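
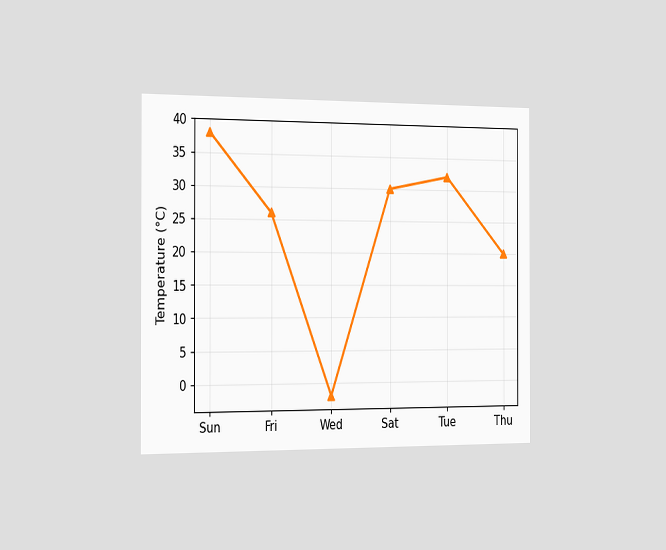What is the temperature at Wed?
-2°C

The chart is viewed slightly from the left. At Wed, the line is at -2°C.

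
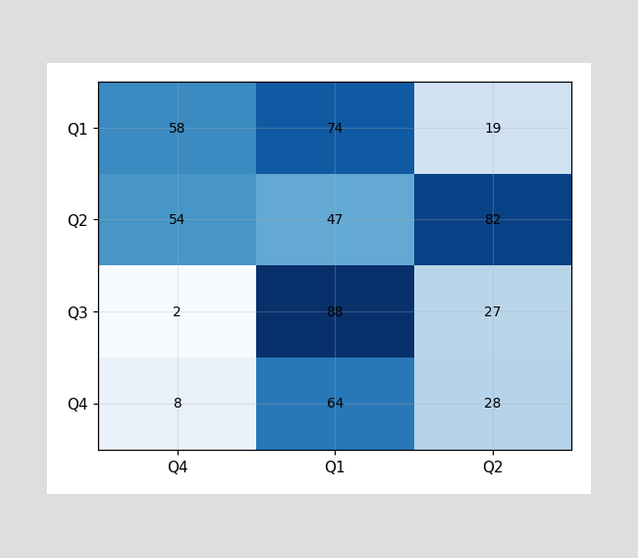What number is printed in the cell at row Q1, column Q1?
74

The (Q1, Q1) cell reads 74.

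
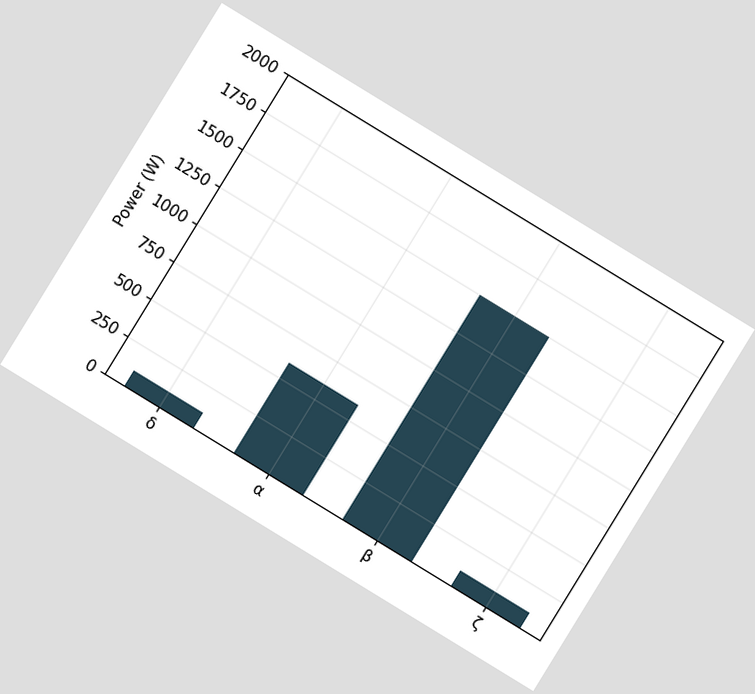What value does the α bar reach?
600W

The chart is tilted about 31° clockwise. Reading along the chart's y-axis, the α bar reaches 600W.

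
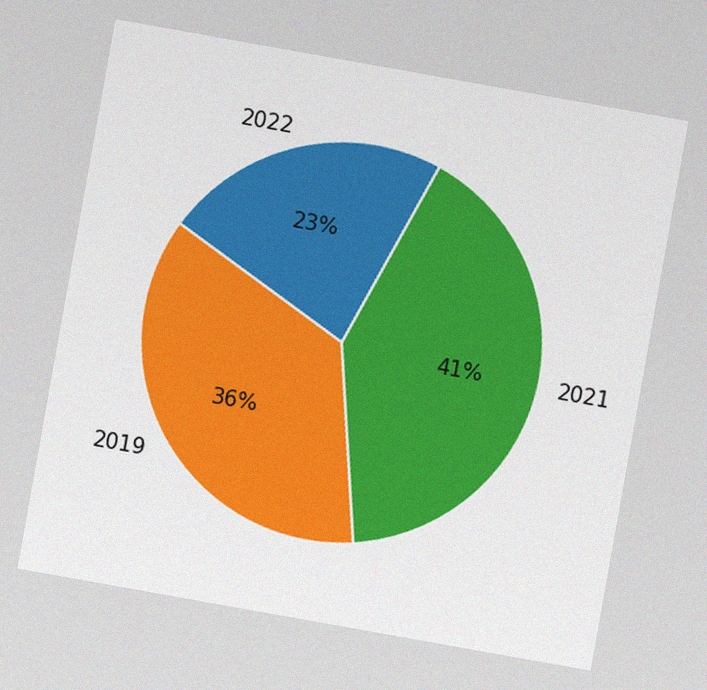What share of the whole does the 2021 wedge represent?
41%

The chart is tilted about 10° clockwise, with some photo noise. The 2021 slice takes up 41% of the pie.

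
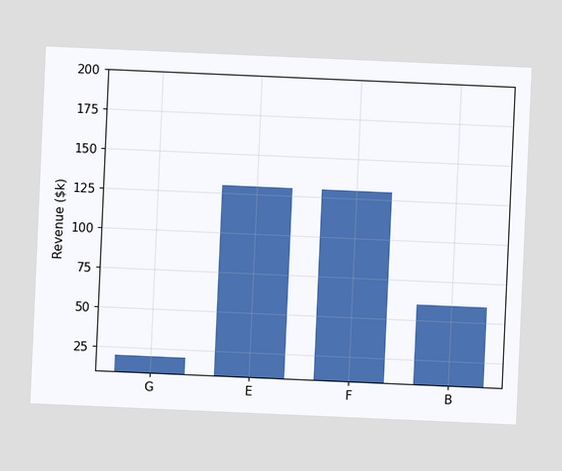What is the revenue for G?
$20k

The chart is tilted about 3° clockwise. Reading along the chart's y-axis, the G bar reaches $20k.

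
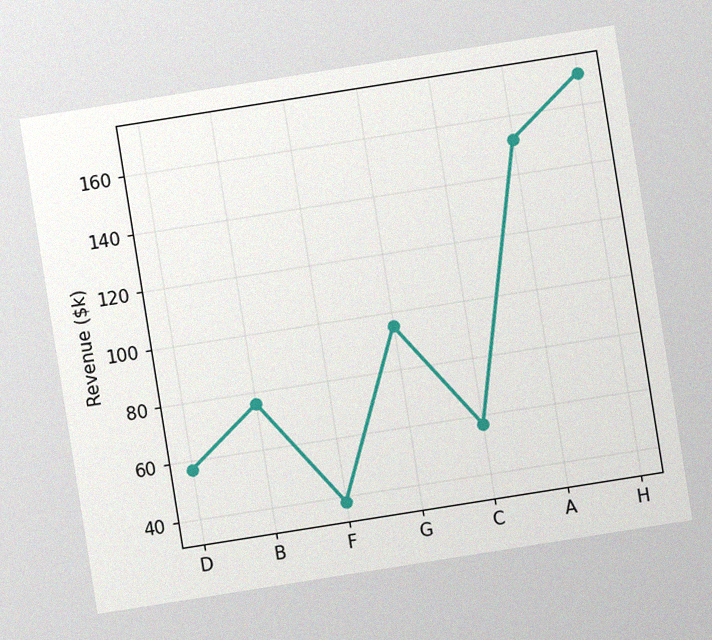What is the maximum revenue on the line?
The chart is tilted about 9° counter-clockwise, with some photo noise. The highest point is at H, and reading across to the y-axis gives $171k.

$171k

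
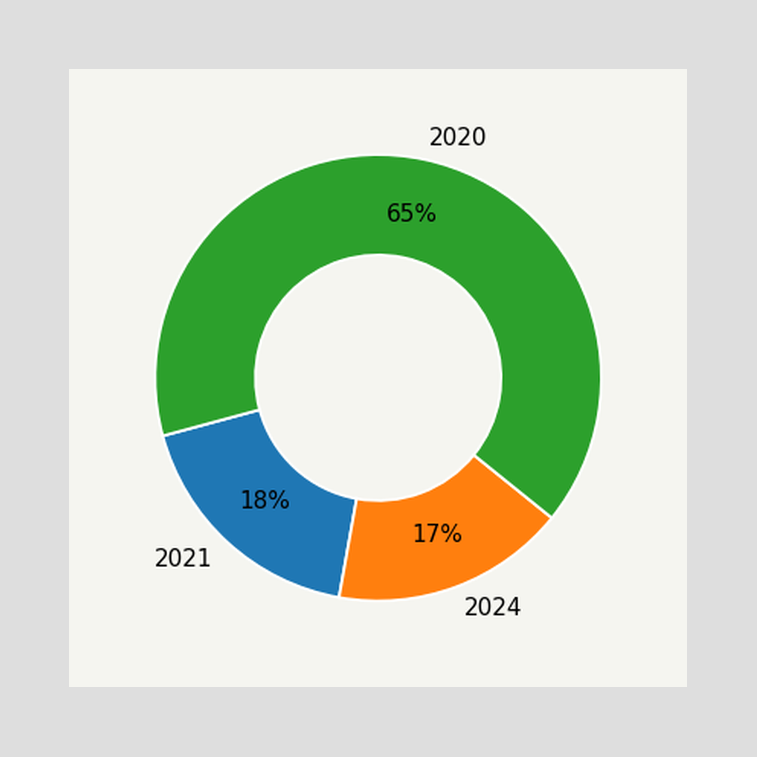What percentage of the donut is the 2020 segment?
The 2020 segment takes up 65% of the ring.

65%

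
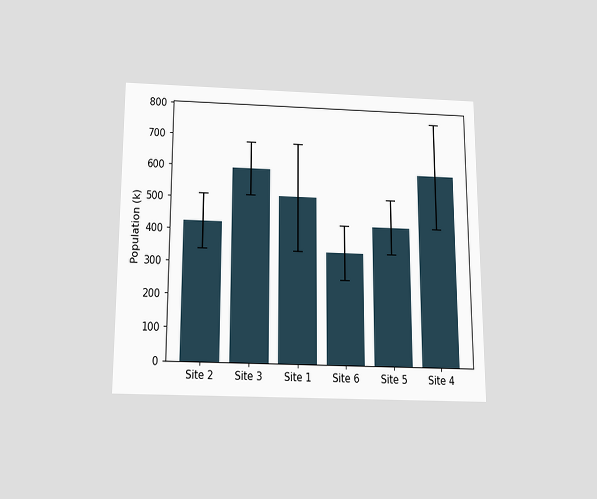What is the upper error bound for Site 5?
510k

The chart is viewed slightly from below. The Site 5 bar's upper whisker reaches 510k.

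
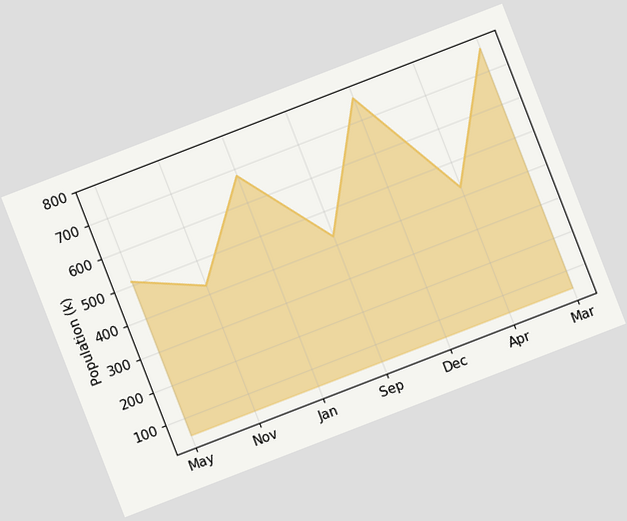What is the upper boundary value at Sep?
The chart is tilted about 21° counter-clockwise. At Sep the upper boundary is at 425k.

425k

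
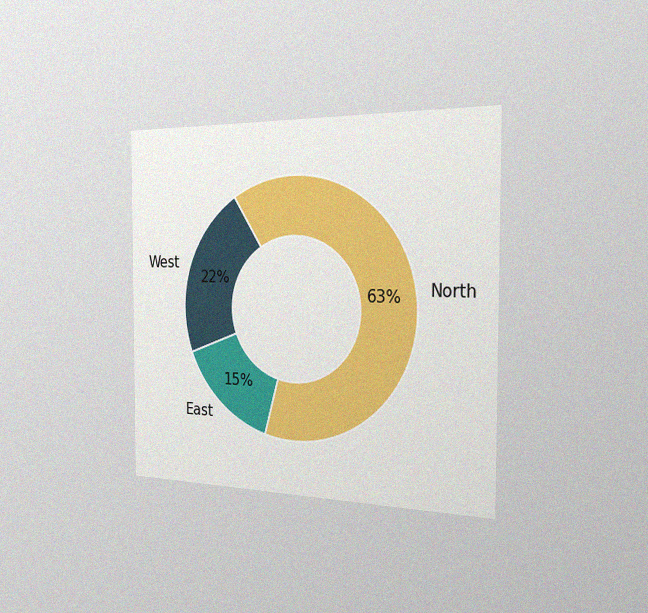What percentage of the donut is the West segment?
22%

The chart is viewed slightly from the right, with some photo noise. The West segment takes up 22% of the ring.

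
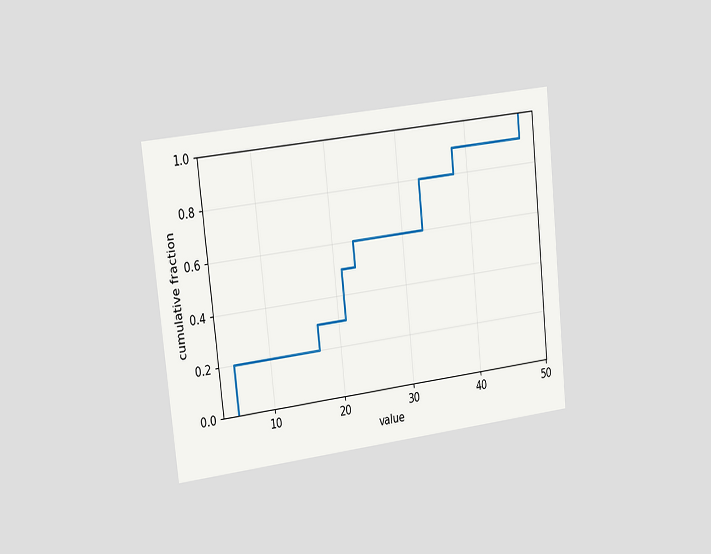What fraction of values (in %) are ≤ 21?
The chart is tilted about 6° counter-clockwise and viewed slightly from the left. At x=21 the ECDF step is at 50%.

50%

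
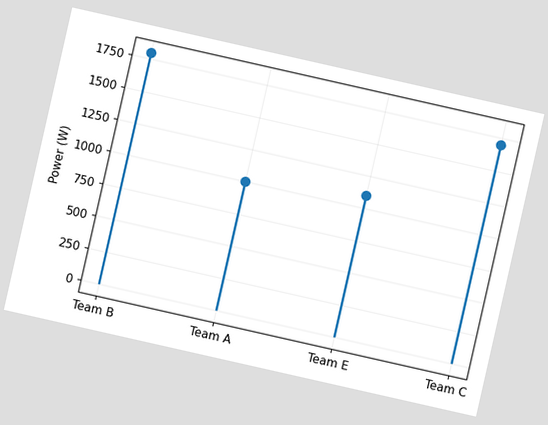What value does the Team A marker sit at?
The chart is tilted about 13° clockwise. The Team A marker sits at 1000W.

1000W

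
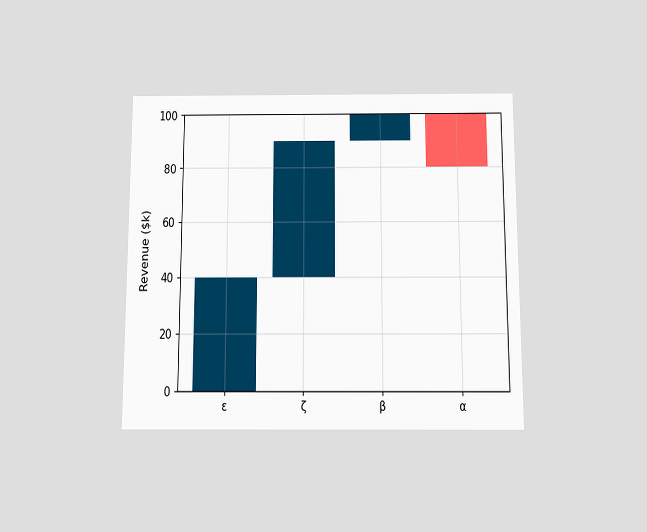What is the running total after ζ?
$90k

The chart is viewed slightly from below. After ζ the running total reaches $90k.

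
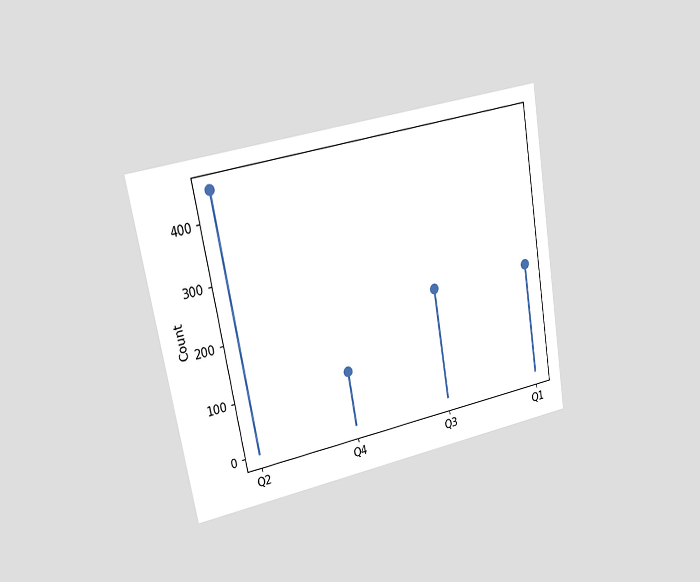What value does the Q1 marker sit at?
200

The chart is tilted about 10° counter-clockwise and viewed at a slight angle. The Q1 marker sits at 200.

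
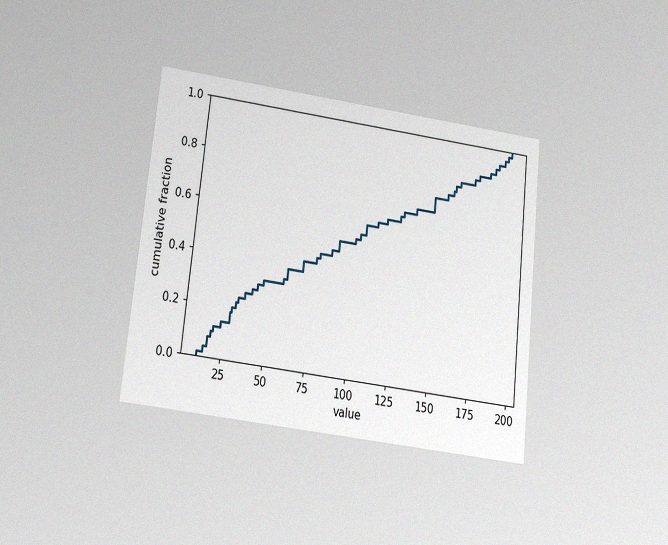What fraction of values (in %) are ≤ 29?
20%

The chart is tilted about 6° clockwise and viewed slightly from below, with some photo noise. At x=29 the ECDF step is at 20%.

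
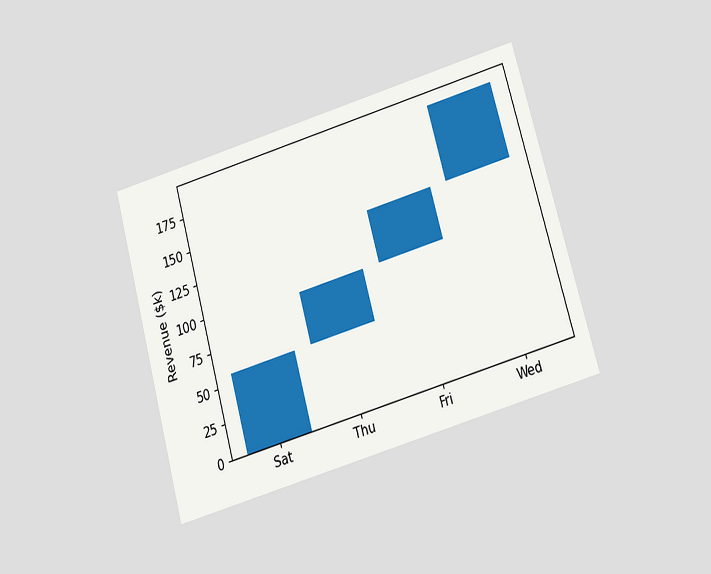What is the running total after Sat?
The chart is tilted about 16° counter-clockwise and viewed slightly from below. After Sat the running total reaches $57k.

$57k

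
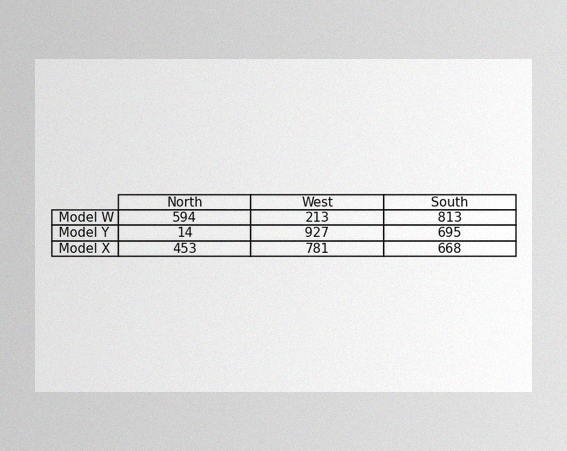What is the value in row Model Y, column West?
The image has some photo noise and uneven lighting. The (Model Y, West) cell reads 927.

927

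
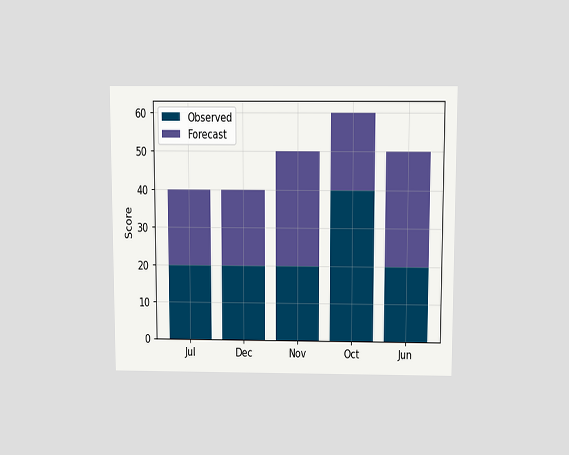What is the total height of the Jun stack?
The chart is viewed slightly from above. The Jun stack's top reaches 50 on the y-axis.

50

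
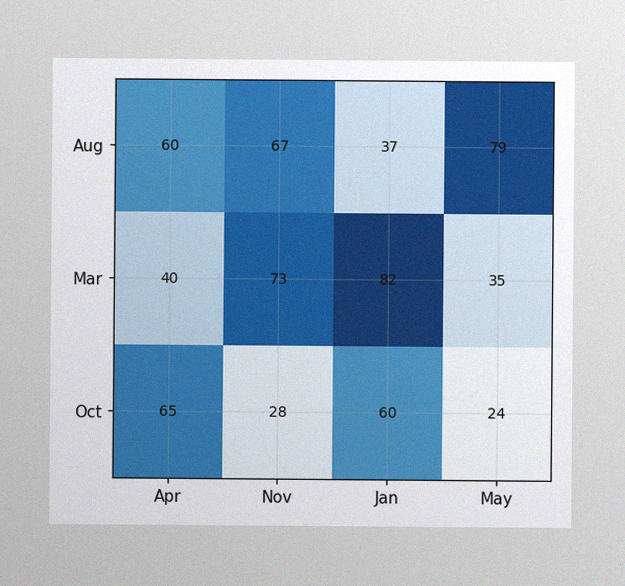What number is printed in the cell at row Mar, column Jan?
82

The image has some photo noise and uneven lighting. The (Mar, Jan) cell reads 82.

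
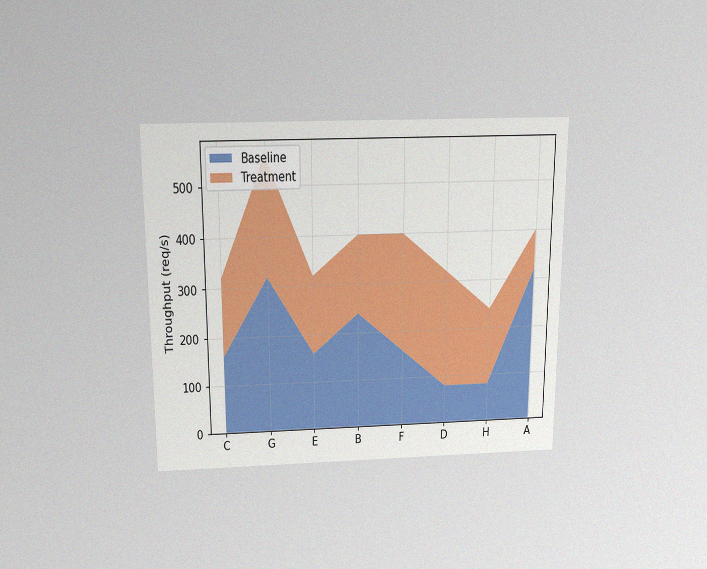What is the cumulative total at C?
The chart is viewed slightly from above, with some photo noise. The stacked total at C reaches 320req/s.

320req/s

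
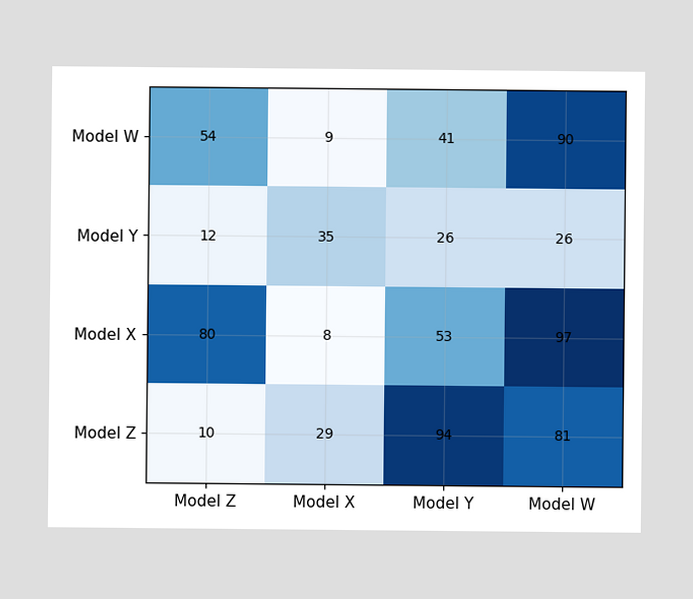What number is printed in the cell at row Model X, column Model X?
8

The (Model X, Model X) cell reads 8.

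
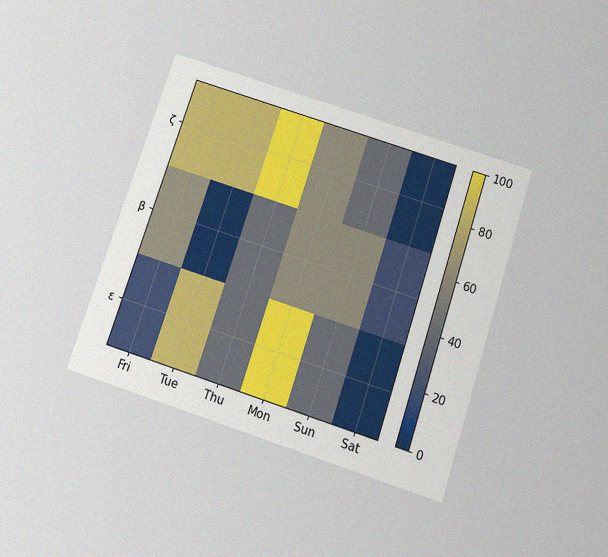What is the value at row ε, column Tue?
The chart is tilted about 18° clockwise and viewed slightly from below, with some photo noise. Matching cell (ε, Tue) against the colorbar gives 80.

80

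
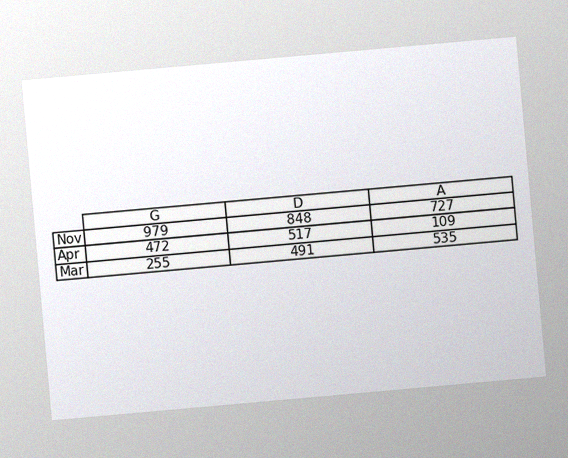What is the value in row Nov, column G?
The chart is tilted about 5° counter-clockwise, with some photo noise. The (Nov, G) cell reads 979.

979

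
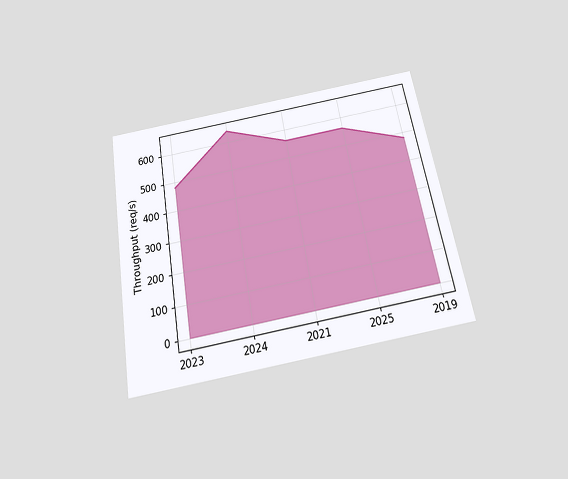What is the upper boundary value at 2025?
560req/s

The chart is tilted about 10° counter-clockwise and viewed slightly from below. At 2025 the upper boundary is at 560req/s.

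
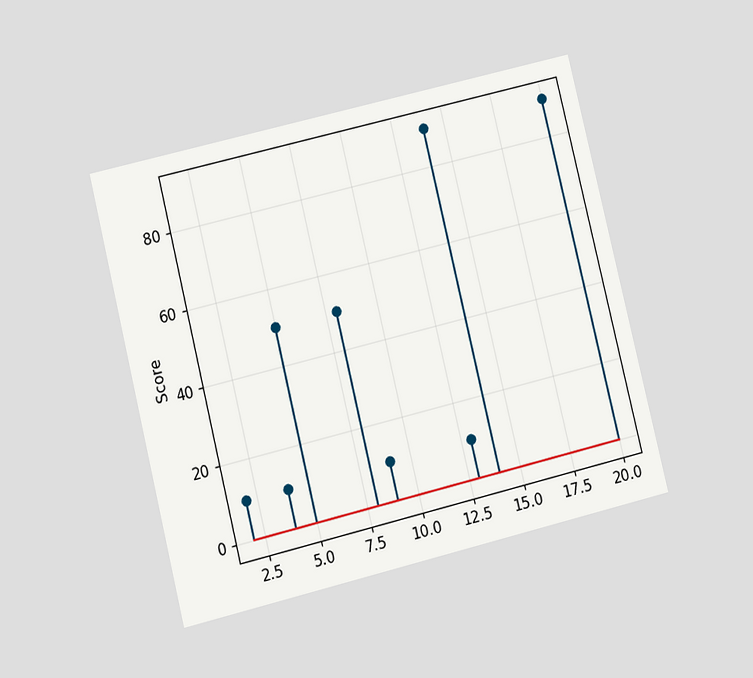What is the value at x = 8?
The chart is tilted about 14° counter-clockwise and viewed at a slight angle. The stem at x=8 reaches 50.

50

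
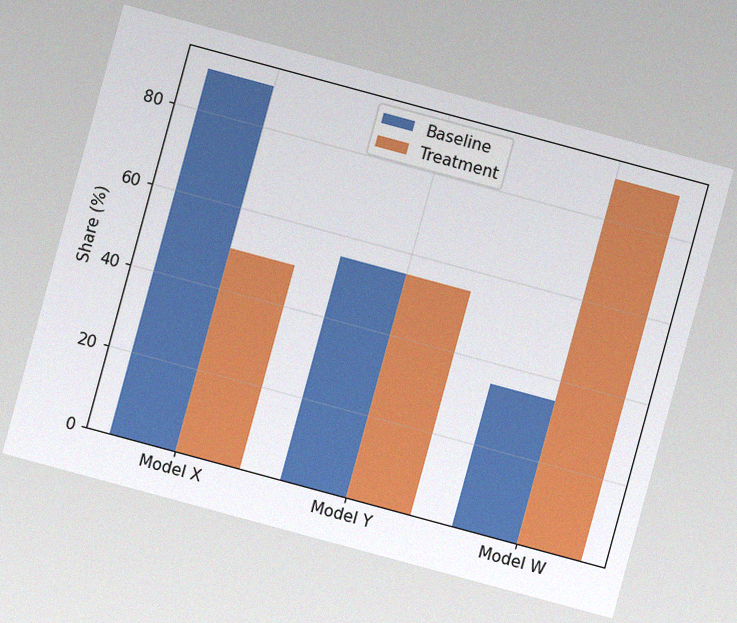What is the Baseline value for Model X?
90%

The chart is tilted about 15° clockwise, with some photo noise. The Baseline bar at Model X reaches 90% on the y-axis.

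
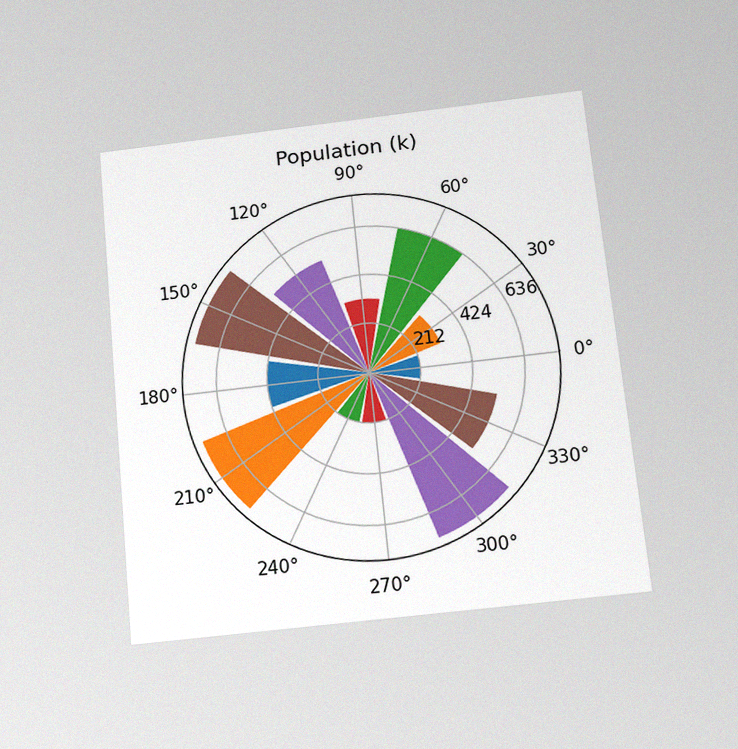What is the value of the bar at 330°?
530k

The chart is tilted about 6° counter-clockwise and viewed slightly from below, with some photo noise. The bar at 330° reaches 530k on the radial axis.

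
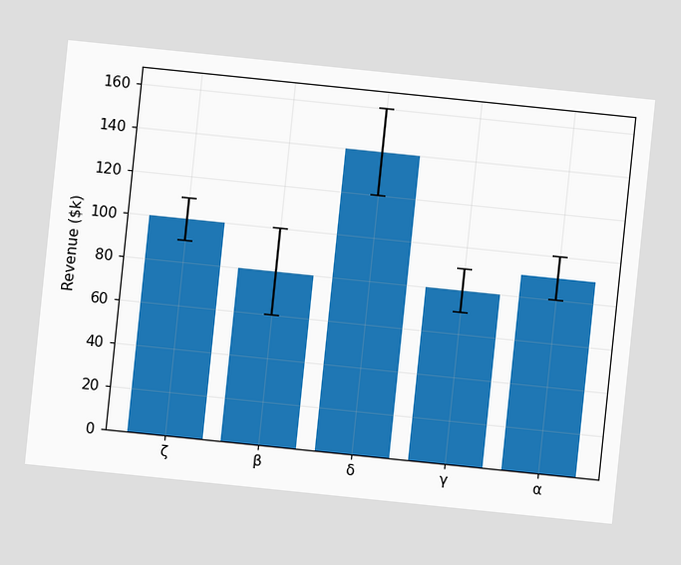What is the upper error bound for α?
The chart is tilted about 6° clockwise. The α bar's upper whisker reaches $100k.

$100k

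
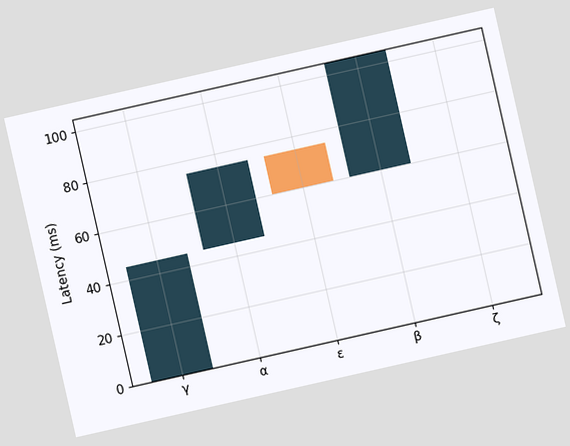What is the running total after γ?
45ms

The chart is tilted about 13° counter-clockwise. After γ the running total reaches 45ms.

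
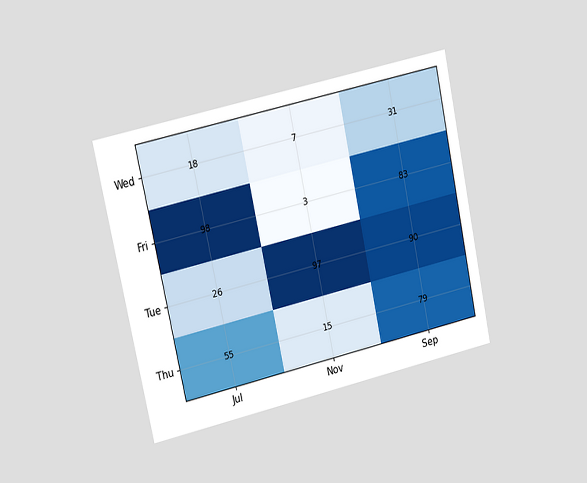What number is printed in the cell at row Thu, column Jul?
55

The chart is tilted about 12° counter-clockwise and viewed at a slight angle. The (Thu, Jul) cell reads 55.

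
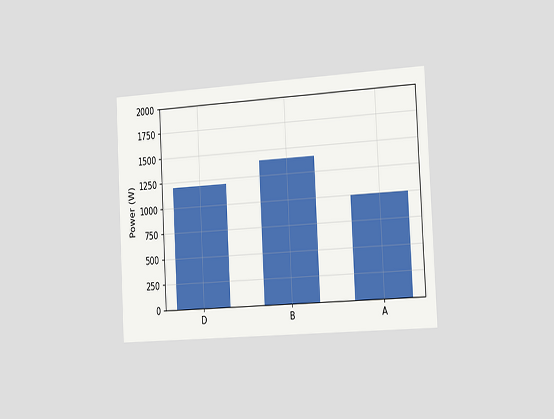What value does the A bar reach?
1000W

The chart is tilted about 3° counter-clockwise and viewed slightly from the right. Reading along the chart's y-axis, the A bar reaches 1000W.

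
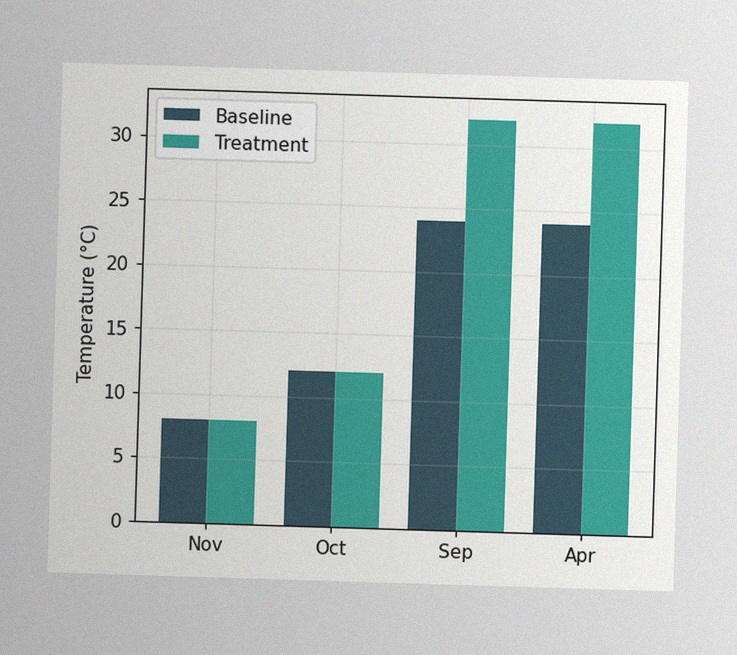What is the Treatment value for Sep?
32°C

The image has some photo noise and uneven lighting. The Treatment bar at Sep reaches 32°C on the y-axis.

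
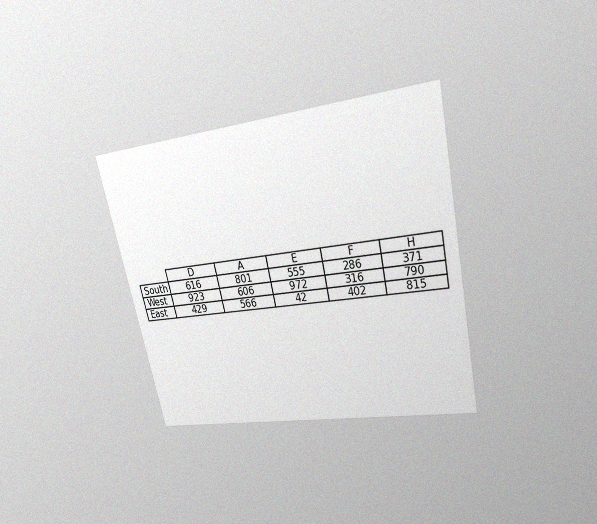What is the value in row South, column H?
The chart is tilted about 12° counter-clockwise and viewed slightly from above, with some photo noise. The (South, H) cell reads 371.

371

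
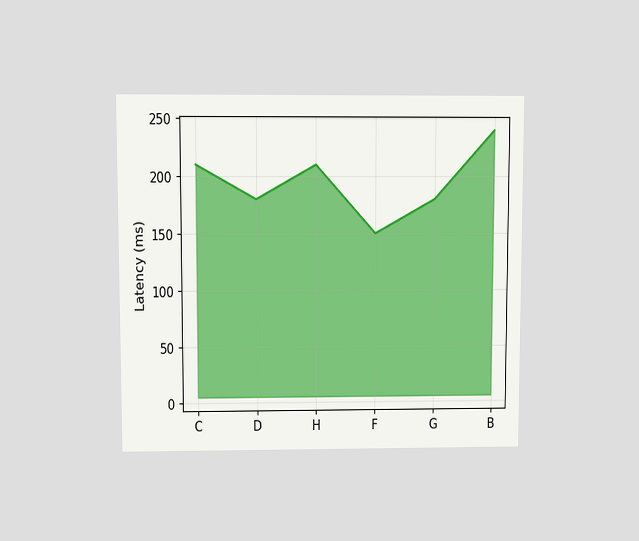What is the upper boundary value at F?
The chart is viewed at a slight angle. At F the upper boundary is at 150ms.

150ms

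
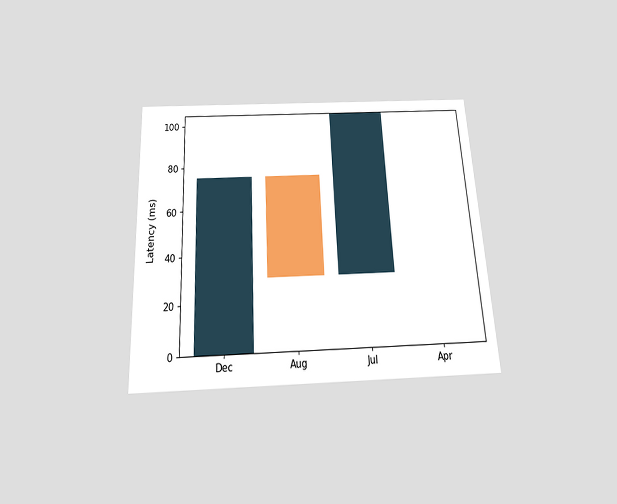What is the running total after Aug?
The chart is tilted about 3° counter-clockwise and viewed slightly from below. After Aug the running total reaches 30ms.

30ms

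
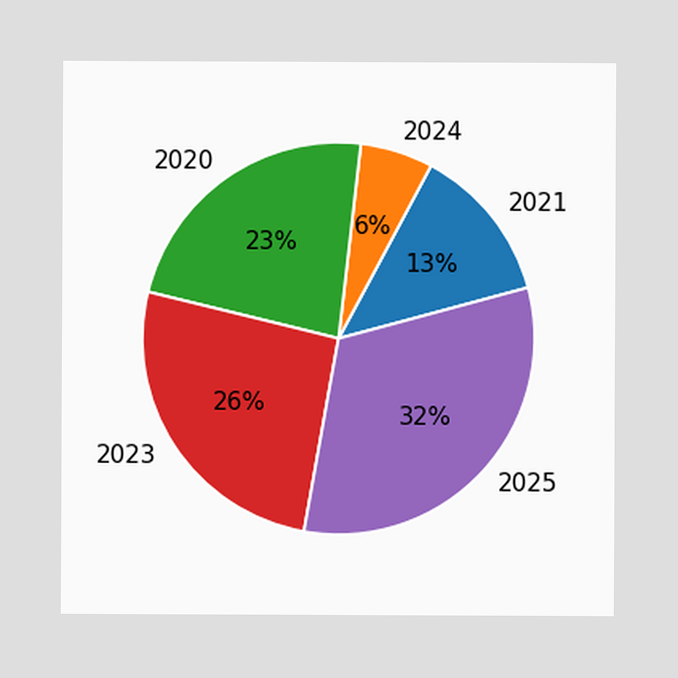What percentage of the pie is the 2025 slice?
The 2025 slice takes up 32% of the pie.

32%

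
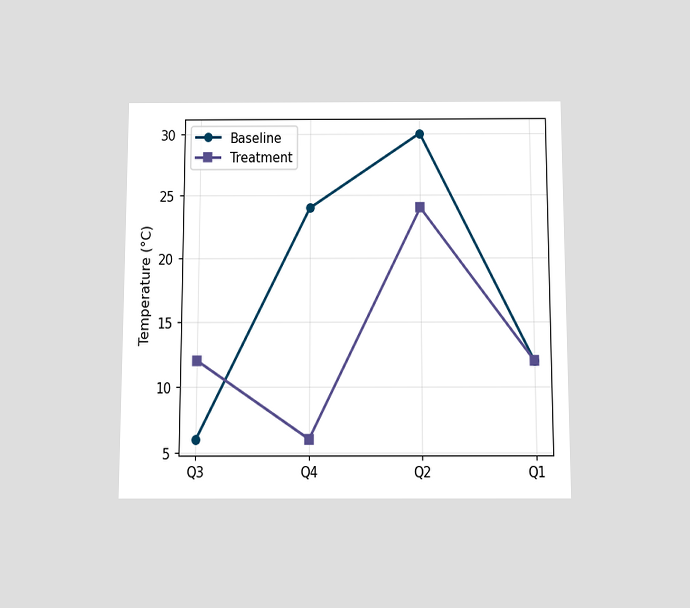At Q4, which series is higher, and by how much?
The chart is viewed slightly from below. At Q4, Baseline sits above the other line by 18°C.

Baseline, by 18°C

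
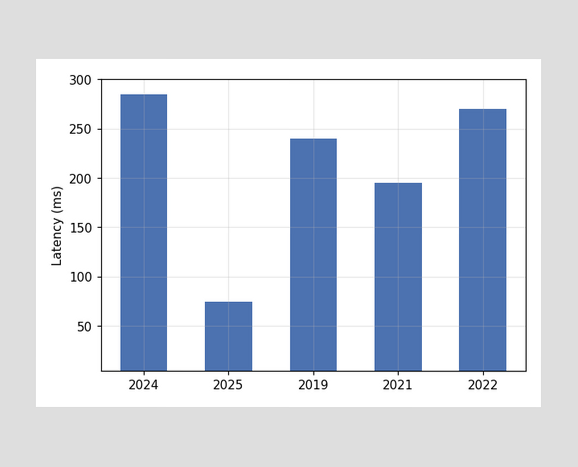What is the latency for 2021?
195ms

Reading along the chart's y-axis, the 2021 bar reaches 195ms.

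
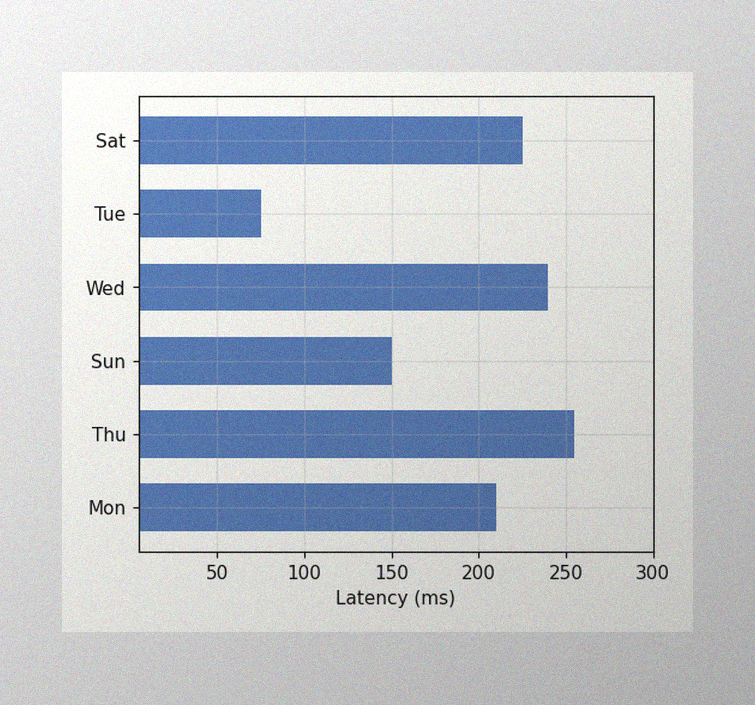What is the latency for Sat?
225ms

The image has some photo noise and uneven lighting. Reading along the chart's x-axis, the Sat bar reaches 225ms.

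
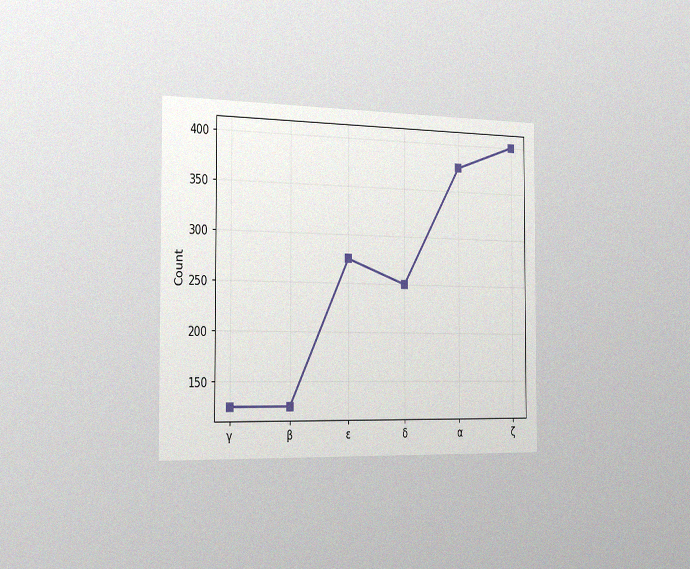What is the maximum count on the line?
The chart is viewed slightly from the left, with some photo noise. The highest point is at ζ, and reading across to the y-axis gives 400.

400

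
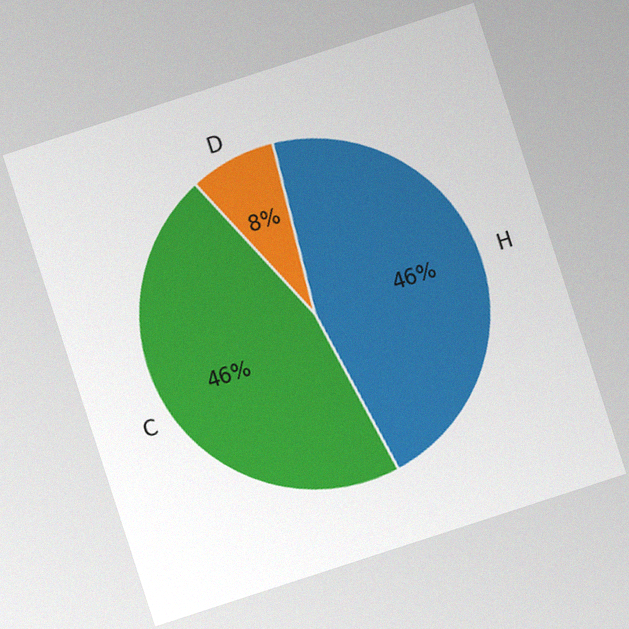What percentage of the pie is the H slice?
The chart is tilted about 18° counter-clockwise, with some photo noise. The H slice takes up 46% of the pie.

46%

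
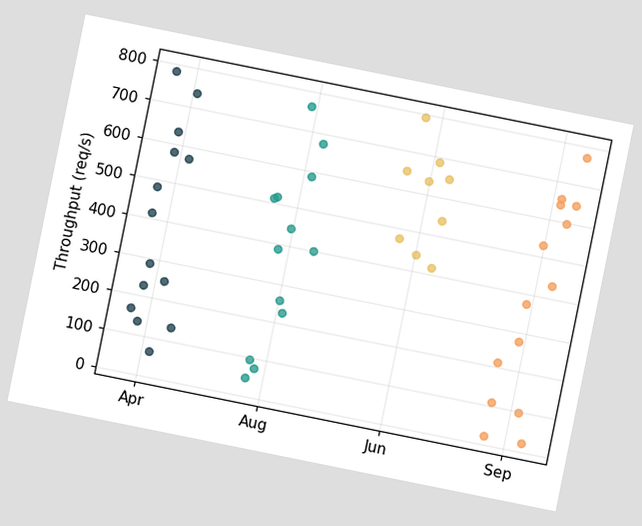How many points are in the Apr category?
The chart is tilted about 11° clockwise. Counting the markers in the Apr column gives 14.

14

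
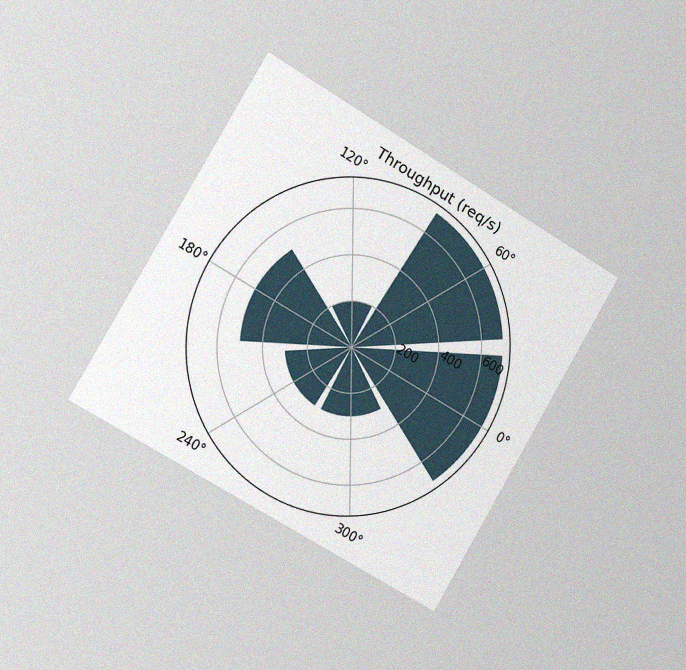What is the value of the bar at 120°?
200req/s

The chart is tilted about 31° clockwise and viewed slightly from the left, with some photo noise. The bar at 120° reaches 200req/s on the radial axis.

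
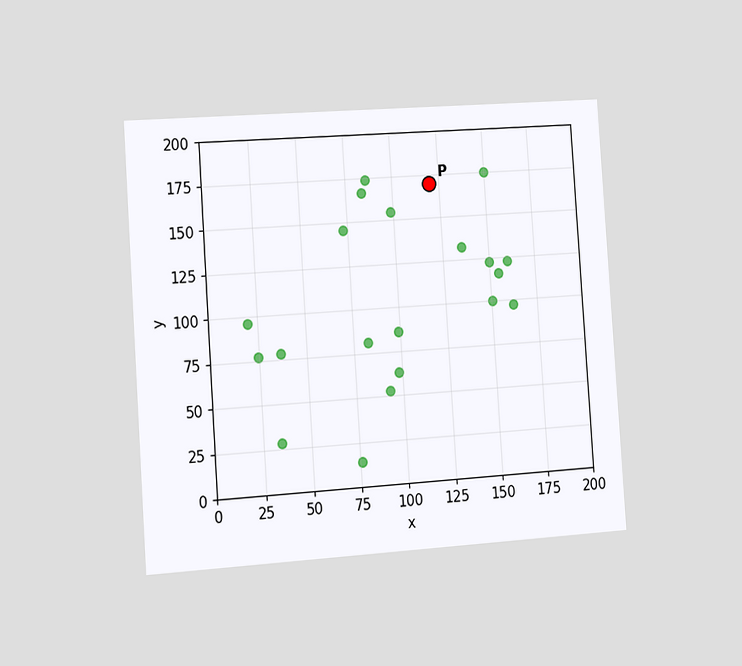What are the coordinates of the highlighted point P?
(120, 170)

The chart is tilted about 4° counter-clockwise and viewed at a slight angle. Following the gridlines from P to each axis, P sits at (120, 170).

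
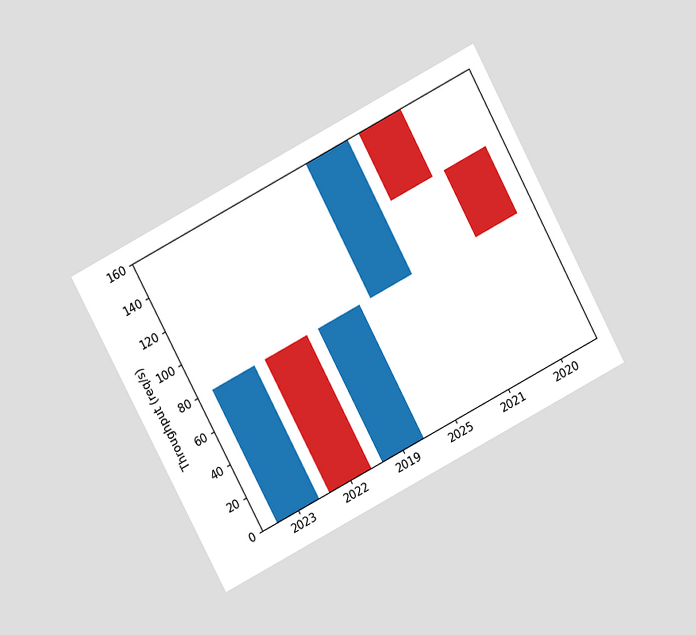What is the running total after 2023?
The chart is tilted about 28° counter-clockwise and viewed at a slight angle. After 2023 the running total reaches 80req/s.

80req/s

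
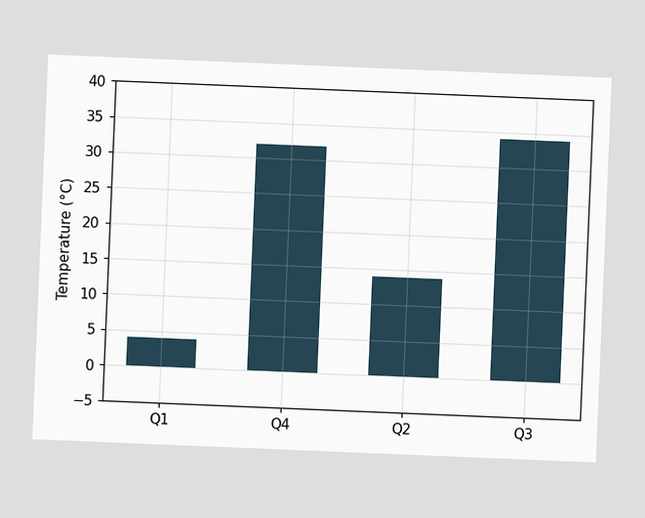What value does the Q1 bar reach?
The chart is tilted about 2° clockwise. Reading along the chart's y-axis, the Q1 bar reaches 4°C.

4°C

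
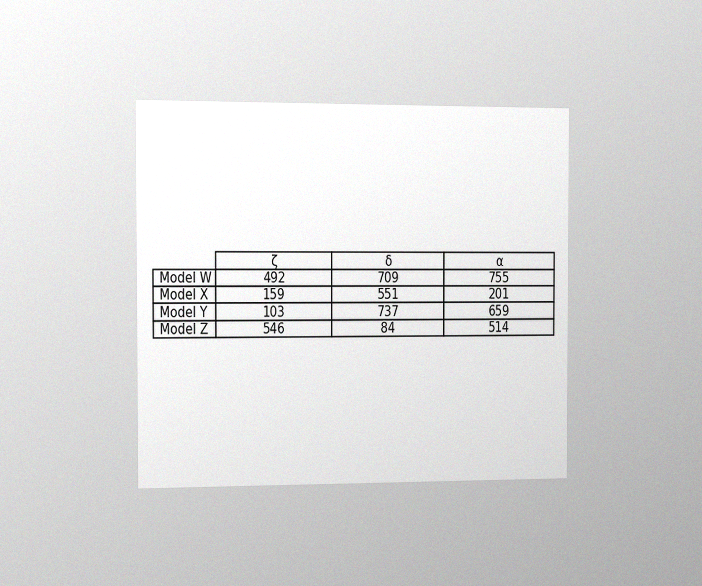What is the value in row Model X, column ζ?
The chart is viewed slightly from the left, with some photo noise. The (Model X, ζ) cell reads 159.

159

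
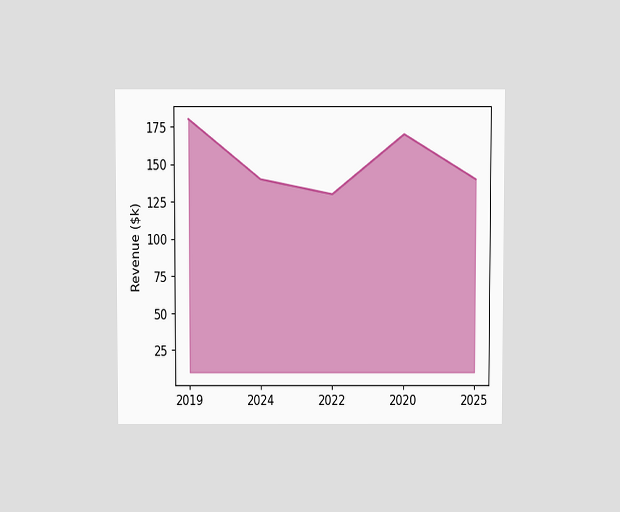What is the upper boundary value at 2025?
$140k

The chart is viewed slightly from above. At 2025 the upper boundary is at $140k.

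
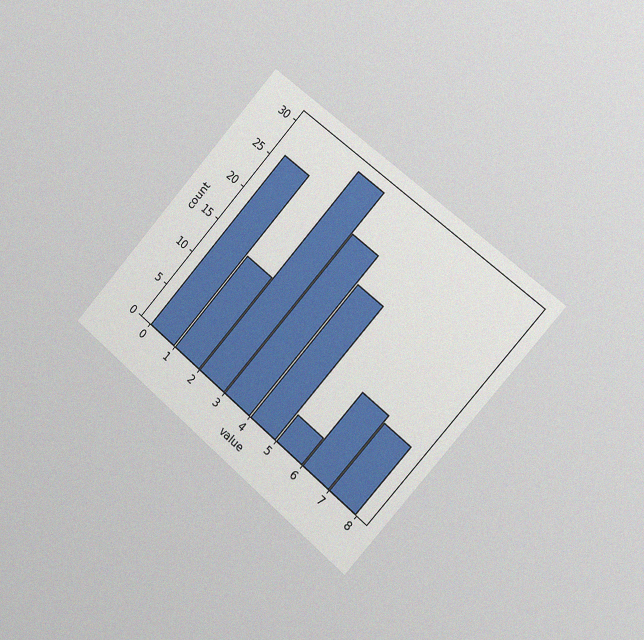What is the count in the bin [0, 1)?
The chart is tilted about 42° clockwise and viewed slightly from the right, with some photo noise. The [0, 1) bin has height 26.

26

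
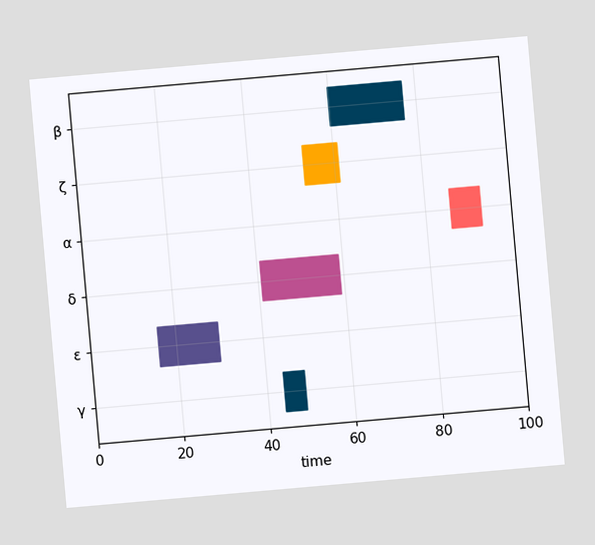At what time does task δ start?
The chart is tilted about 5° counter-clockwise. The δ bar begins at t=41.

41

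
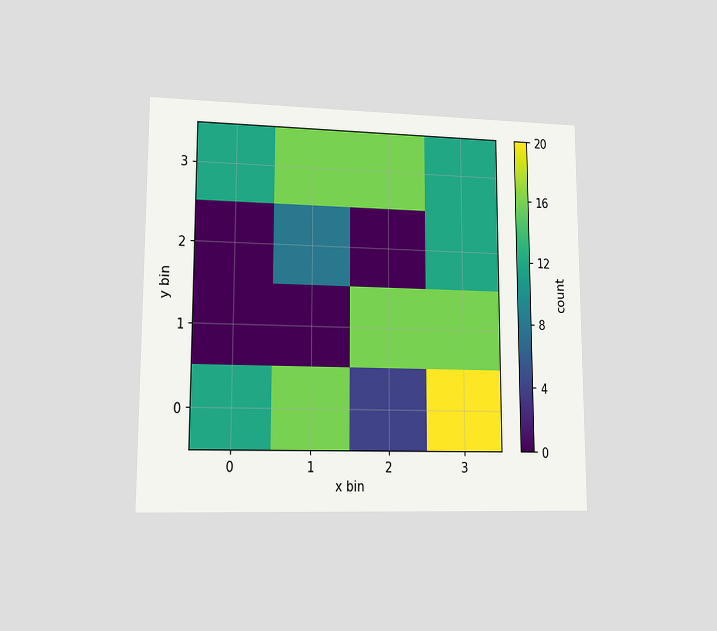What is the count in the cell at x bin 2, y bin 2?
0

The chart is viewed at a slight angle. Matching the cell (2, 2) against the colorbar gives 0.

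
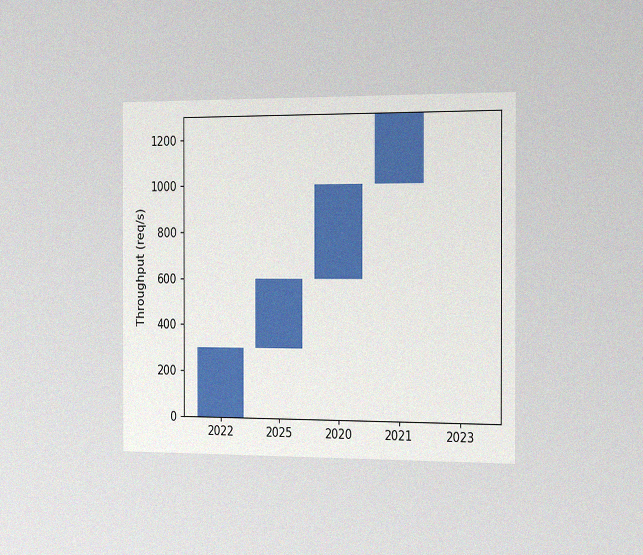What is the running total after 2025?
The chart is viewed slightly from the right, with some photo noise. After 2025 the running total reaches 600req/s.

600req/s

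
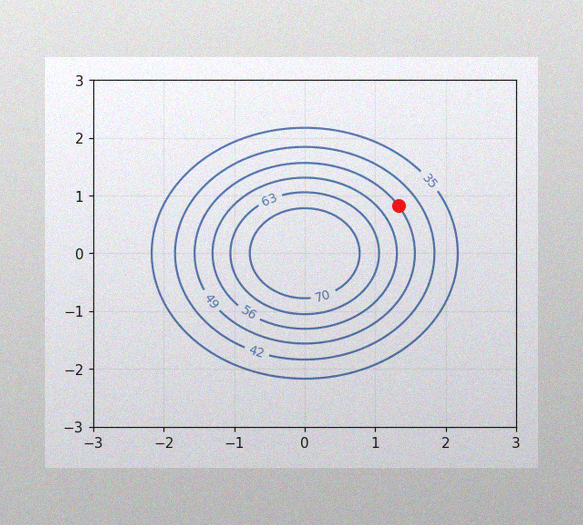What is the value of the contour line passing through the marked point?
49

The image has some photo noise and uneven lighting. The marked point sits on the contour labelled 49.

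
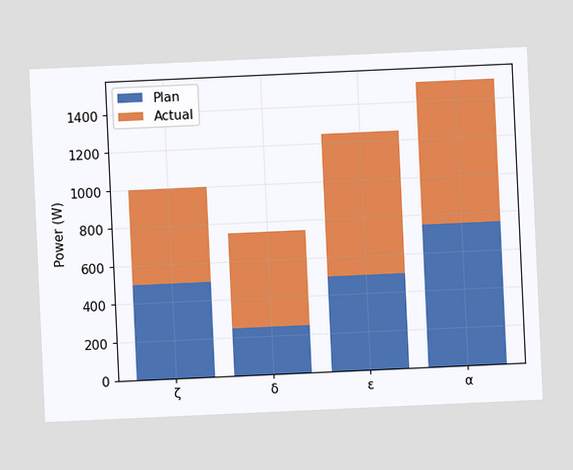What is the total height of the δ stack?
The chart is tilted about 3° counter-clockwise. The δ stack's top reaches 750W on the y-axis.

750W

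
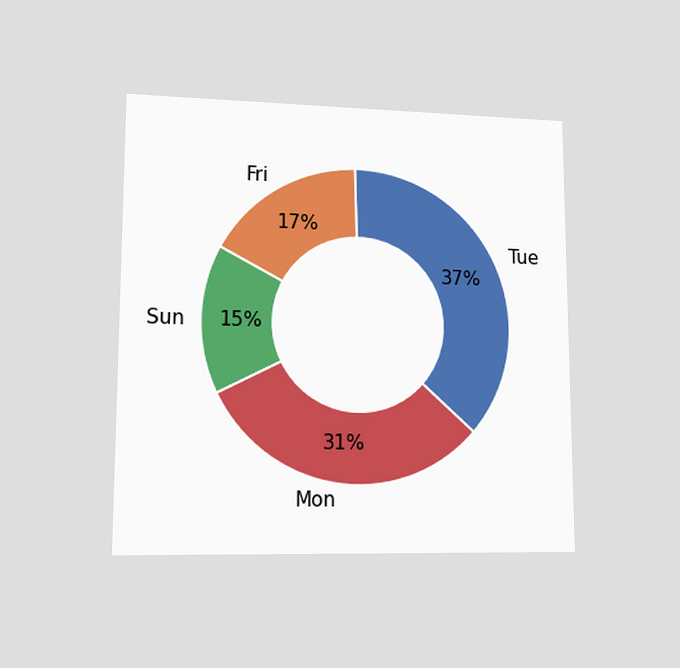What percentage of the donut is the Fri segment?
17%

The chart is viewed at a slight angle. The Fri segment takes up 17% of the ring.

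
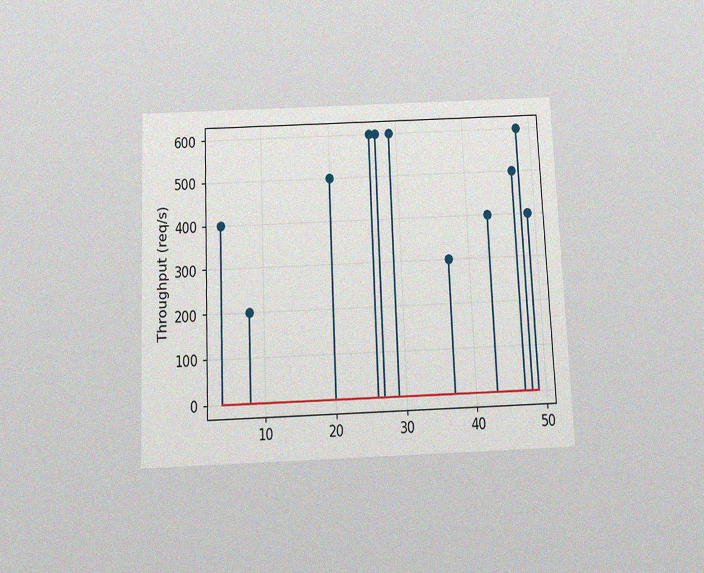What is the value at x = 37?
The chart is tilted about 2° counter-clockwise and viewed slightly from below, with some photo noise. The stem at x=37 reaches 300req/s.

300req/s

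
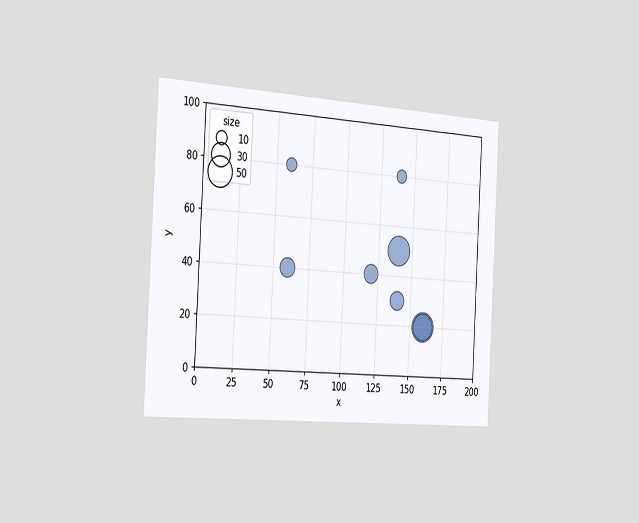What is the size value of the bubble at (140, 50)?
50

The chart is tilted about 3° clockwise and viewed slightly from the left. Matching the bubble at (140, 50) against the size legend gives 50.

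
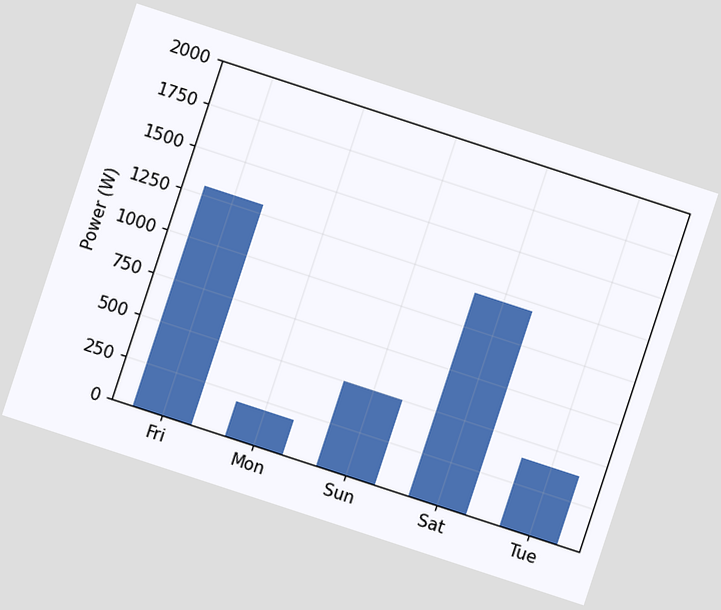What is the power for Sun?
The chart is tilted about 18° clockwise. Reading along the chart's y-axis, the Sun bar reaches 500W.

500W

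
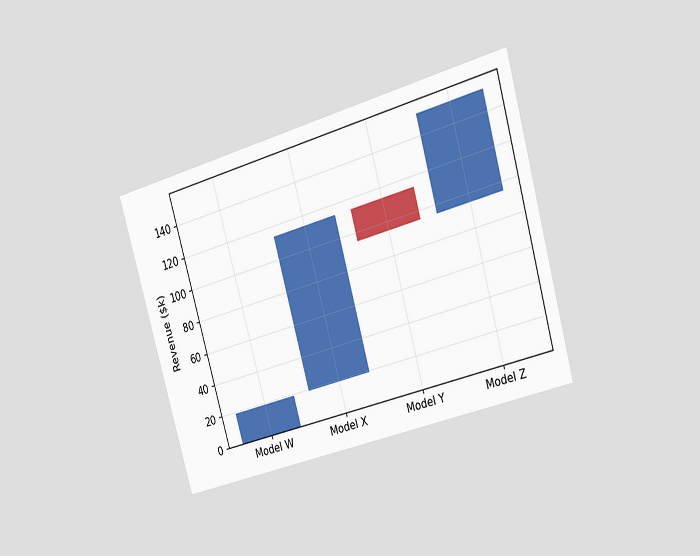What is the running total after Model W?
The chart is tilted about 16° counter-clockwise and viewed at a slight angle. After Model W the running total reaches $19k.

$19k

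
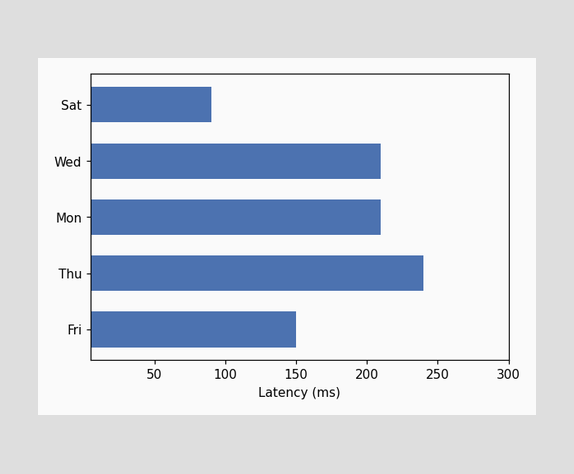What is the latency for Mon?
Reading along the chart's x-axis, the Mon bar reaches 210ms.

210ms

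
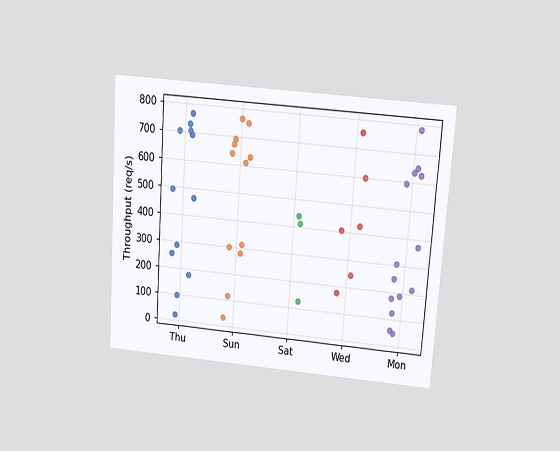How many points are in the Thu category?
The chart is tilted about 4° clockwise and viewed slightly from above. Counting the markers in the Thu column gives 12.

12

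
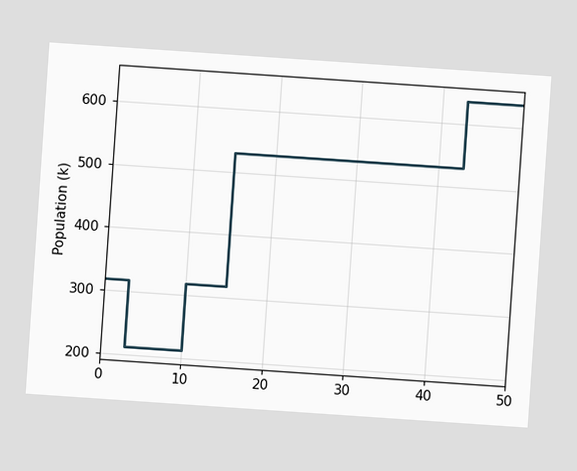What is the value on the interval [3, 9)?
The chart is tilted about 4° clockwise. On [3, 9) the step sits at 212k.

212k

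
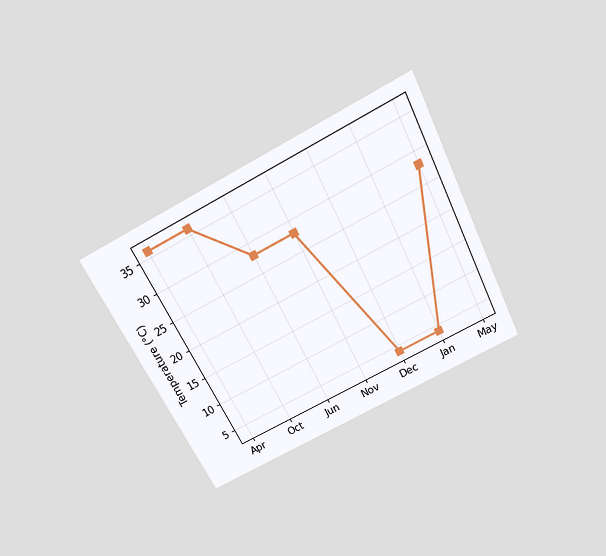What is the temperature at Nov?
28°C

The chart is tilted about 27° counter-clockwise and viewed slightly from above. At Nov, the line is at 28°C.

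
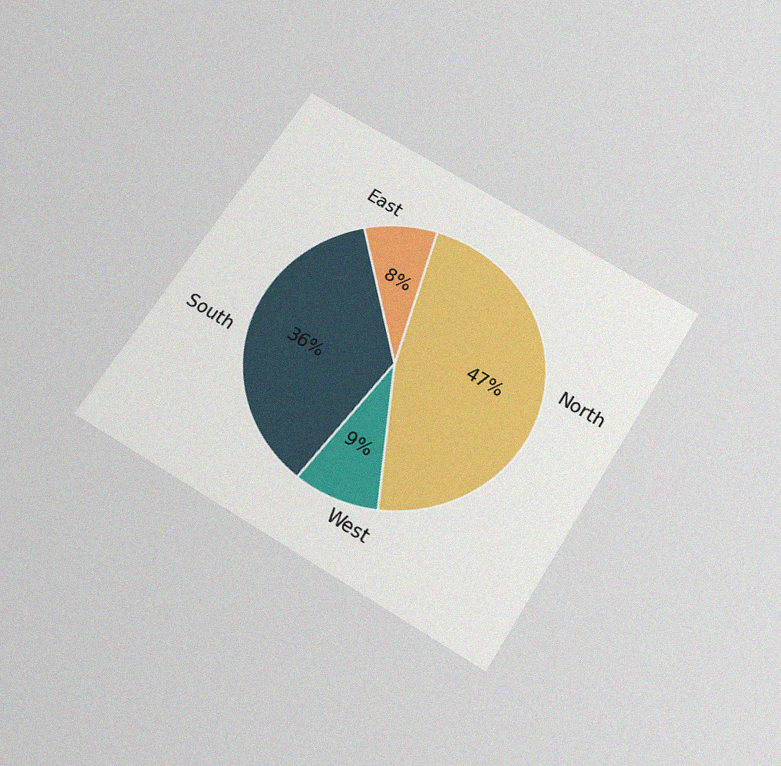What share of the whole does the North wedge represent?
47%

The chart is tilted about 32° clockwise and viewed slightly from below, with some photo noise. The North slice takes up 47% of the pie.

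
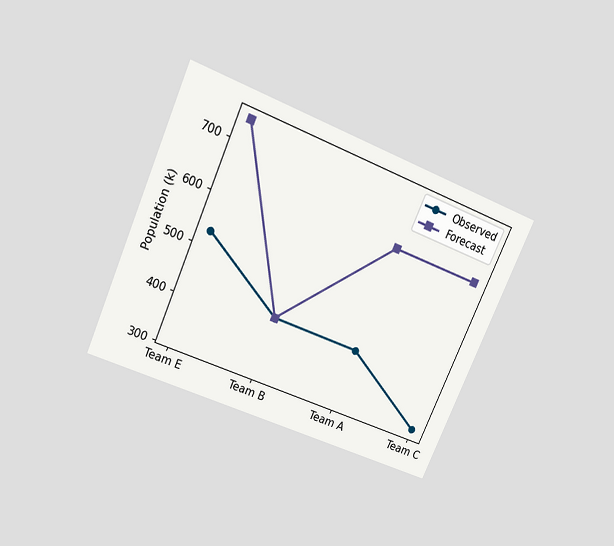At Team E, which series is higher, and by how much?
The chart is tilted about 24° clockwise and viewed slightly from above. At Team E, Forecast sits above the other line by 212k.

Forecast, by 212k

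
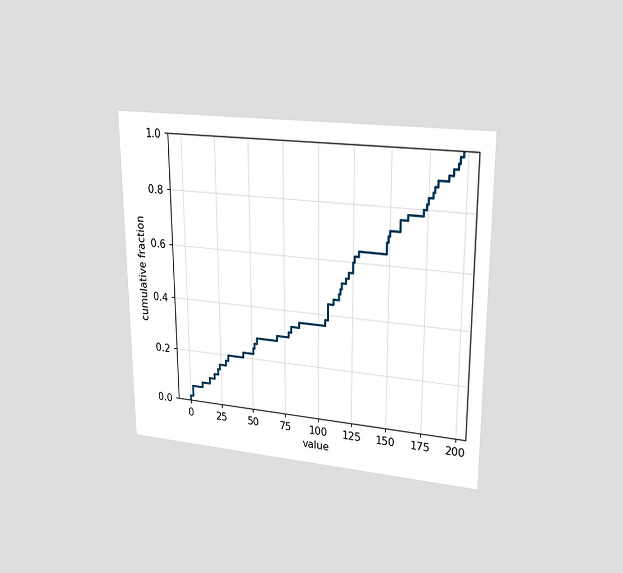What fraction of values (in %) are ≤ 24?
The chart is viewed at a slight angle. At x=24 the ECDF step is at 16%.

16%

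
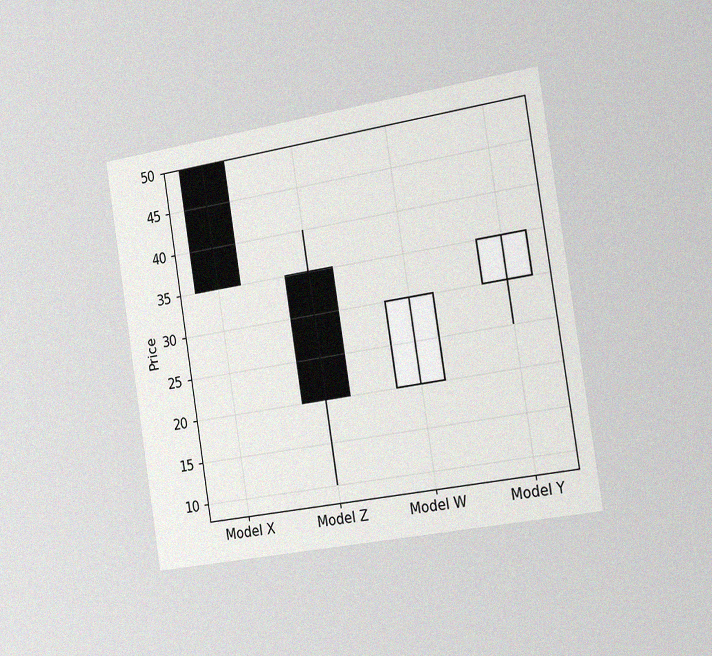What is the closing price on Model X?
The chart is tilted about 9° counter-clockwise and viewed slightly from the right, with some photo noise. The Model X candle closes at 35.

35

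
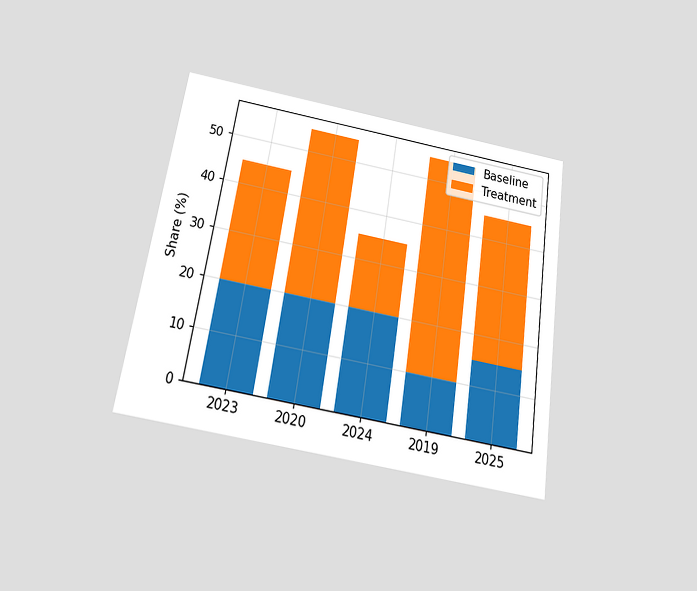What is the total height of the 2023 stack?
45%

The chart is tilted about 9° clockwise and viewed slightly from below. The 2023 stack's top reaches 45% on the y-axis.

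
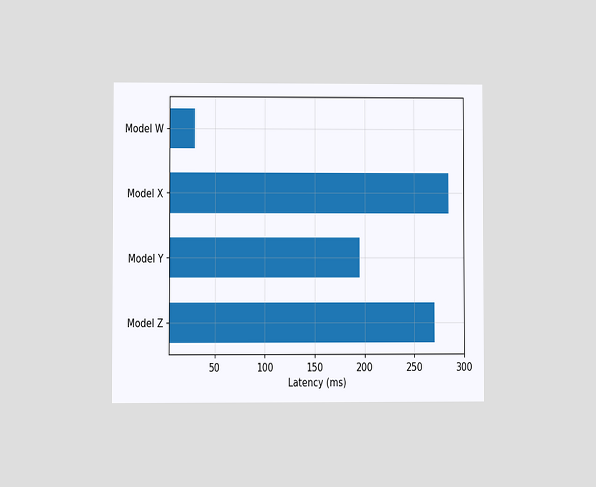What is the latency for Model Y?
195ms

The chart is viewed at a slight angle. Reading along the chart's x-axis, the Model Y bar reaches 195ms.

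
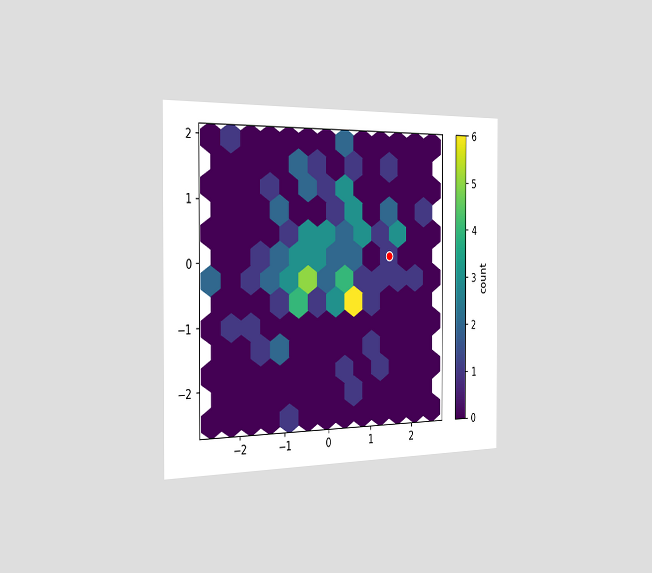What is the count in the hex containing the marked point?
1

The chart is viewed slightly from the left. The marked hex reads 1 on the colorbar.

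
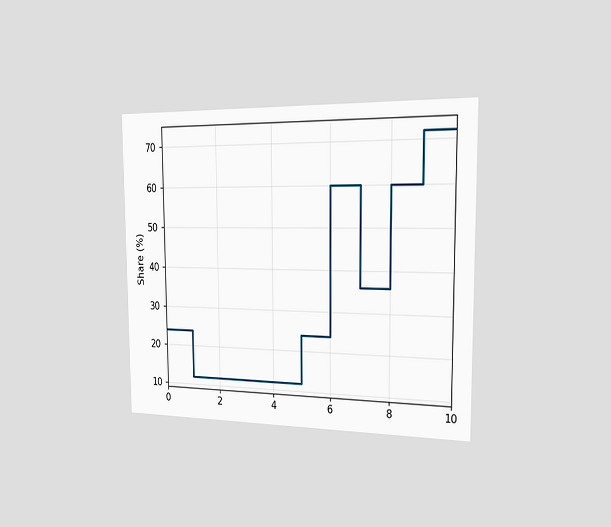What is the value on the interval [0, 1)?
The chart is viewed slightly from the right. On [0, 1) the step sits at 24%.

24%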